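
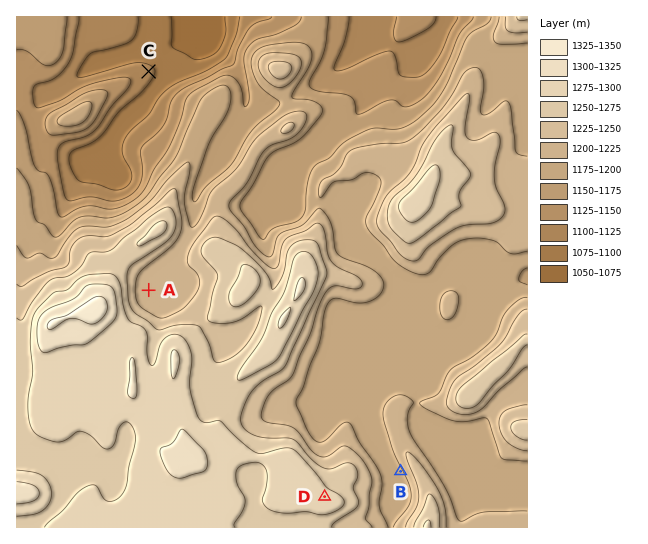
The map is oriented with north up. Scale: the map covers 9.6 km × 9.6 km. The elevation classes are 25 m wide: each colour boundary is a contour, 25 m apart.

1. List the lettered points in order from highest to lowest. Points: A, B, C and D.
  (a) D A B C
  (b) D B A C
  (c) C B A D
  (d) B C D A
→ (a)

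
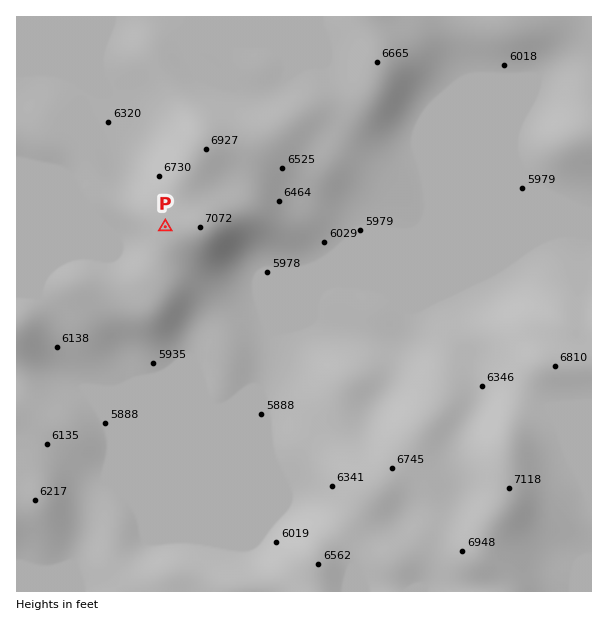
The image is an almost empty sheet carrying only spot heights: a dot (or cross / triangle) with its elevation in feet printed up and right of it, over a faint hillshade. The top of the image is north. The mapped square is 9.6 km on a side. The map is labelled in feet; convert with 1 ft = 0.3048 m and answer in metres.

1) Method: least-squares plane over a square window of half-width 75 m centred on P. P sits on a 11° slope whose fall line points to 256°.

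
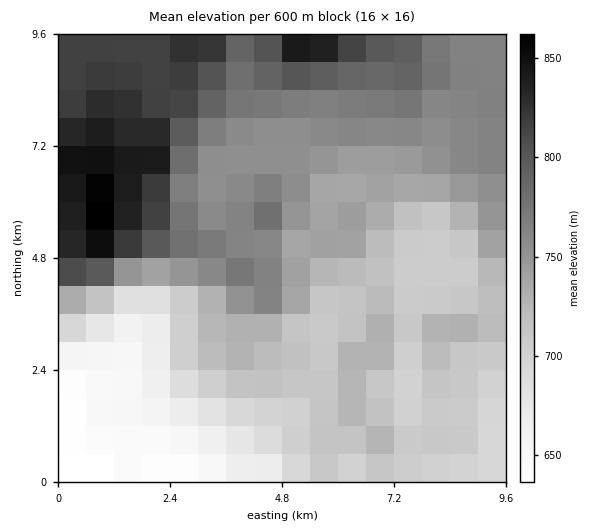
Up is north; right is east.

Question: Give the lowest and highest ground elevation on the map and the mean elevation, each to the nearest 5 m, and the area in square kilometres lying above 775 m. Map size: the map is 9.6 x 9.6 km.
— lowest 630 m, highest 870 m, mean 740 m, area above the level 22.3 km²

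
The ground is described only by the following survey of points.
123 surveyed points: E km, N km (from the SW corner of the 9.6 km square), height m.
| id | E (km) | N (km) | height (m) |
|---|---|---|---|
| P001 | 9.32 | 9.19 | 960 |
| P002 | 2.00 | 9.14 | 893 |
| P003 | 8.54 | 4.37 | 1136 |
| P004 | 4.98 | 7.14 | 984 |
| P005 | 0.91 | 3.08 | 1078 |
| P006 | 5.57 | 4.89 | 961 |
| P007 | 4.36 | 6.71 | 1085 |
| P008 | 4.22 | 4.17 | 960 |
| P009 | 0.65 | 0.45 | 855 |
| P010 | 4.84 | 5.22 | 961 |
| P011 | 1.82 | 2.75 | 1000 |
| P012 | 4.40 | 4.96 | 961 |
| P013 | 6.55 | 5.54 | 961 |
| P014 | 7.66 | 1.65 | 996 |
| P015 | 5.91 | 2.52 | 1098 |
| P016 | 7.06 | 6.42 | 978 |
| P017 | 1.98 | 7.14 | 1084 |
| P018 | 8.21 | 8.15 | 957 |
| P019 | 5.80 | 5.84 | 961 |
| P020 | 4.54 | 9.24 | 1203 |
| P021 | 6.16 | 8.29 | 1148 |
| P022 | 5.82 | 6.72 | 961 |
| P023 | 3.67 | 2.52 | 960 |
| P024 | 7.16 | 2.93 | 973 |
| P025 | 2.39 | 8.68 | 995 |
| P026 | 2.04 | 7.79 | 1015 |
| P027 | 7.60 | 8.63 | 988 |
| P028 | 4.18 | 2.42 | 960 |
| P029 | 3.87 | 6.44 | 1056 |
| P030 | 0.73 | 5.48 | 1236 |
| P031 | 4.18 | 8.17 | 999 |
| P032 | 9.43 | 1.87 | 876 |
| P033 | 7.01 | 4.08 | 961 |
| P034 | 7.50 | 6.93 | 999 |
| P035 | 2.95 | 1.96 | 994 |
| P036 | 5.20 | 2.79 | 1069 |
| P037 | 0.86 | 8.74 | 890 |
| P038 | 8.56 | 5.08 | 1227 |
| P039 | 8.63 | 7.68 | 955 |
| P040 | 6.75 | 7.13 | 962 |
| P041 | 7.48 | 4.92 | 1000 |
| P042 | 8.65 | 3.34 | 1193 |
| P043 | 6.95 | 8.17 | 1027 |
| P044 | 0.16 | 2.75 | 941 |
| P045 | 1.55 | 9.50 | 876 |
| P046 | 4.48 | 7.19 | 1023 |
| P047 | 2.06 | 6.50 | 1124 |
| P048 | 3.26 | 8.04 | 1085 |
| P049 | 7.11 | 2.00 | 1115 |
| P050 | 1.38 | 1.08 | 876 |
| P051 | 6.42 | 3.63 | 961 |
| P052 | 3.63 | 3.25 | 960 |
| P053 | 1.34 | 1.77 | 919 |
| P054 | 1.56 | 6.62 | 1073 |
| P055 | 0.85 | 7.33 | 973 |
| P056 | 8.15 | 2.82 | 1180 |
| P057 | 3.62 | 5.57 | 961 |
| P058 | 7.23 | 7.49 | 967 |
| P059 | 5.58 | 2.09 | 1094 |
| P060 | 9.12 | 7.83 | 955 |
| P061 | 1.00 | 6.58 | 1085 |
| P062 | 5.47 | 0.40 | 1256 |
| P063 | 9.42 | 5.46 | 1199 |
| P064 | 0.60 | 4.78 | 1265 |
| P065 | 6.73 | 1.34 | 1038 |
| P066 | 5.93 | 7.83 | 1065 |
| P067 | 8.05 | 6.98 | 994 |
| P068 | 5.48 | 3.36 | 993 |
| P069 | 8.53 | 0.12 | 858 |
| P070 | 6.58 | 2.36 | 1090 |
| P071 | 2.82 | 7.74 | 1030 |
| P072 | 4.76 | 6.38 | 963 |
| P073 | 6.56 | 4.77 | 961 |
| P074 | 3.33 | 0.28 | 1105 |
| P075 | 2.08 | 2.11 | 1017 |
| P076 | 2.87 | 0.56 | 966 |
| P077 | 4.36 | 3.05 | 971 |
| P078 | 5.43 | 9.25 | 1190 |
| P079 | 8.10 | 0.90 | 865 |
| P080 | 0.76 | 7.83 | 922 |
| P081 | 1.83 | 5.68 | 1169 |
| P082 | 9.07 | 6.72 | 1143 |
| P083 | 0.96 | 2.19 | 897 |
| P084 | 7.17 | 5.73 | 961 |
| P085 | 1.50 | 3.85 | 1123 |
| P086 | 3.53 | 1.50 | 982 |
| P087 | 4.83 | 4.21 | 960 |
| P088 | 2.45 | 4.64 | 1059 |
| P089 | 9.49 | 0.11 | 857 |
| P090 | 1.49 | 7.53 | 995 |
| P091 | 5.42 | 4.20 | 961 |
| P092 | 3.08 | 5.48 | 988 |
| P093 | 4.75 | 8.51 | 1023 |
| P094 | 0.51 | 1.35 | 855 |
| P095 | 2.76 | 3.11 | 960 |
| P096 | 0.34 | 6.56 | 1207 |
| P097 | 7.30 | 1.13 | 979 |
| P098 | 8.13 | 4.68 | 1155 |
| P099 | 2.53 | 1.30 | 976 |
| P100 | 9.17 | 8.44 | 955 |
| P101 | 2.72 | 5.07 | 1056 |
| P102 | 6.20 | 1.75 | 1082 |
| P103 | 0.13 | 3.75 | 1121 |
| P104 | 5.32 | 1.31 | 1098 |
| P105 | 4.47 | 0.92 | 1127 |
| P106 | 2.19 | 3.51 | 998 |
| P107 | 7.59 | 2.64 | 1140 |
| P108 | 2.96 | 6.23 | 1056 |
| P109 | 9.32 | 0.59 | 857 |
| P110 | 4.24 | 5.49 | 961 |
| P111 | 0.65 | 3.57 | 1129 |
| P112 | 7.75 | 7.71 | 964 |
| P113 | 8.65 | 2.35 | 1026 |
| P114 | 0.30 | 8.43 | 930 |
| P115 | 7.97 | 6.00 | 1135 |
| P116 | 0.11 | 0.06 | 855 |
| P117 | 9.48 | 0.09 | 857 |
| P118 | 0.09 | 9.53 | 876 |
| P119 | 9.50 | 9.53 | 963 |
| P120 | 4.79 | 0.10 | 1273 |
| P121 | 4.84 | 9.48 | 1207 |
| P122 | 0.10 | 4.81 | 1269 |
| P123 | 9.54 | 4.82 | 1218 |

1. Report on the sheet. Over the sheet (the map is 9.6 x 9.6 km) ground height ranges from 855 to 1295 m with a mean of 1030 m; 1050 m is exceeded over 34.3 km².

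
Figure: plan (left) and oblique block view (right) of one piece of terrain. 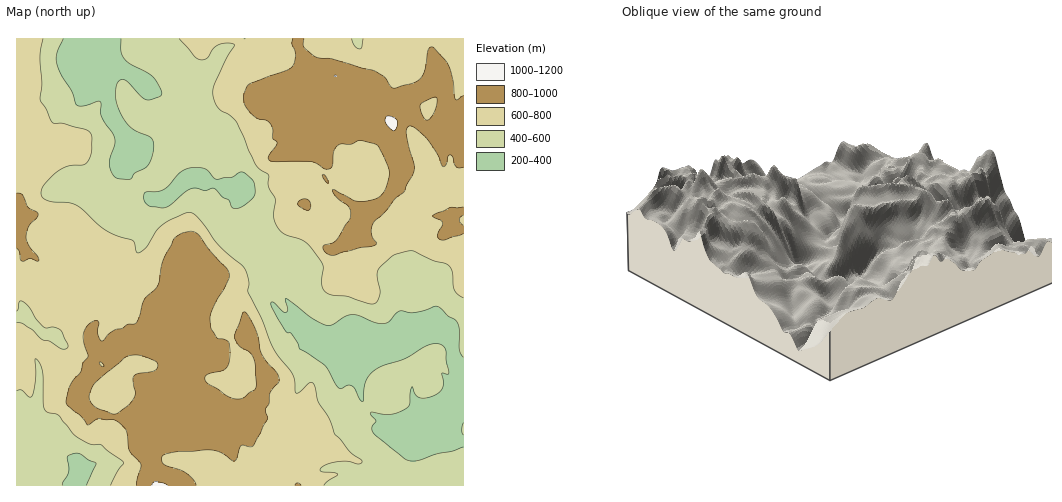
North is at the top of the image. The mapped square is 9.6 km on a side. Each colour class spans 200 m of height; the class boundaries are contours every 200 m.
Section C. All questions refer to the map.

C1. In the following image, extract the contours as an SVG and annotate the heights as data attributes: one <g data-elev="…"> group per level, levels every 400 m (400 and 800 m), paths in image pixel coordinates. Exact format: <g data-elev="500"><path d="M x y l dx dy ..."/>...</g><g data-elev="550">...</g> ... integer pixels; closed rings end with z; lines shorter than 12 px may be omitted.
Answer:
<g data-elev="400"><path d="M62 485l7-14-1-15 8-3 5 1 7 6 8 3-10 22"/><path d="M463 447l-11 4-17 3-16 6-9 1-6-2-27-23-5-7 0-3 4-5-6-8 2-1 19 2 15-6 4-4 0-11 2-7 3 8 6 4 11-2 9-5 2-7-1-11 6 1 1-2-3-11 0-11-3-5-6-1-9 1-23 14-21 6-9 5-9 10-2 9-1 11-1 1-9-15-5-1-6 3-3 0-14-23-25-16-8-15-5-1-3-5-12-20-1-5 2-1 10 9 3 1 2-3-3-9 1-2 26 20 16 8 6-2 12-8 7-1 7 1 16 7 8 1 5-2 10-11 15 2 24-7 20 17 1 7 0 20 4 7"/><path d="M463 423l-1 8 1 4"/><path d="M161 208l-10-1-4-2-3-5 1-7 19-3 16-17 8-5 8-1 8 2 10 9 3 1 14-2 8-5 4 0 8 7 3 4 1 10-2 4-8 8-7 3-6 0-3-8-7-3-7-8-2-1-9 3-9-3-8 3-19 15z"/><path d="M121 39l0 12 3 7 6 6 22 12 6 8 4 9-3 4-12 3-6-3-16-17-5 0-3 4-1 16 8 19 9 10 18 8 3 7-1 10-5 11-3 3-10 5-4 6-2 1-13-2-5-8-2-9 6-16 0-6-14-23 0-14-4-1-14 5-6-1-5-14-12-19-3-9-1-7 7-17"/></g><g data-elev="800"><path d="M196 485l-3-6-8-7-21-8-2-3 0-5 4-2 10-2 34-2 11 2 11 9 3 0 6-15 2-1 9 2 8-14 8-14-3-9 4-6 1-11 8-10 1-4-2-7-15-17-6-25-7-14-5-4-10 25 5 8 11 7 4 6 1 8 1 23-13 9-8 1-8-3-21-14-1-4 2-3 17-5 3-4 2-4 1-10-1-9-4-3-9-3-5-9-1-9 3-10 12-23 4-12-2-6-18-18-10-15-9-4-9 3-7 5-11 22-5 24-14 15-5 16-3 7-9 1-4 4-8 2-13 11-4-7 0-13-6 1-5 5-4 10 5 20-5 6-3 9-9 12-5 15 1 6 13 10 8 10 10-6 14 0 6 3 7 6 2 6 2 16 12 14-5 21"/><path d="M111 413l-14-5-7-7-1-7 6-11 32-27 13-1 16 7 2 3-2 5-18 4-5 3 2 16-4 10-13 10z"/><path d="M103 367l-4-5 4 2 1 2z"/><path d="M17 248l3 4 1 9 3 0 7-3 8 3-1-5-9-11-3-8 3-11 8-9 1-3-11-7-5-12-5-2"/><path d="M463 225l-4-4 1-4 3-2"/><path d="M306 210l4-1 0-7-4-3-5 0-3 3 0 2z"/><path d="M463 207l-12 0-19 9 9 5 2 2-5 12 1 4 6 1 18-6"/><path d="M328 183l-1-5-4-4-1 1 1 4z"/><path d="M425 119l-4-7-1-7 10-6 7-2 0 8-4 9-5 6z"/><path d="M463 96l-5 4-3-1-2-17-4-15-3-6-13-14-2 0-3 2-3 21-5 9-7 4-20 5-2-2-6-9-11-7-42-11-17-2-11-10 0-8"/><path d="M293 39l-1 5 3 6 0 6-3 11-6 4-37 13-5 11 0 9 6 8 7 6 10 3 5 6 0 11 5 6-8 11 0 5 7 2 35-1 5 2 9 6 3 0 4-3 2-14 3-6 4-2 10 0 10-4 17 6 11 24 0 7-4 13-4 6-6 3-11 2-9 0-22-12 0 4 3 4 13 10 2 8-2 6-13 19-13 6 0 4 3 3 8 2 26-7 12-2 5-2-5-9 1-11 13-14 10-12 8-7 10-19 0-7-8-31 0-4 3-4 5 2 13 11 11 16 4 11 4-1 2-9 3-1 5 12 7 0"/></g>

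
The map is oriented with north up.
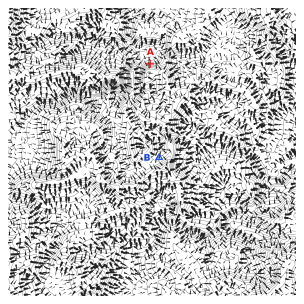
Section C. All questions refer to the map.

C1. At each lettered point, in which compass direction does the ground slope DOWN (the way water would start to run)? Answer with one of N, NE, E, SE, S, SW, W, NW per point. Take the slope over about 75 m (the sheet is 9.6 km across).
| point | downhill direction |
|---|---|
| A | N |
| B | N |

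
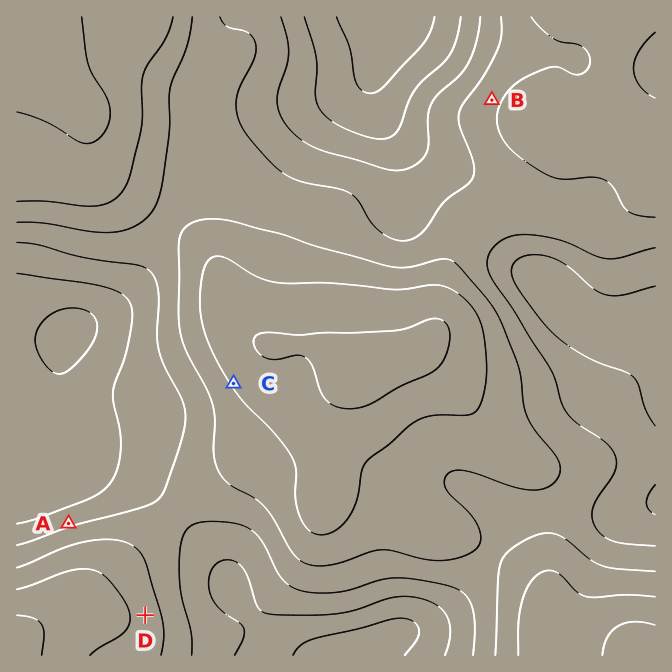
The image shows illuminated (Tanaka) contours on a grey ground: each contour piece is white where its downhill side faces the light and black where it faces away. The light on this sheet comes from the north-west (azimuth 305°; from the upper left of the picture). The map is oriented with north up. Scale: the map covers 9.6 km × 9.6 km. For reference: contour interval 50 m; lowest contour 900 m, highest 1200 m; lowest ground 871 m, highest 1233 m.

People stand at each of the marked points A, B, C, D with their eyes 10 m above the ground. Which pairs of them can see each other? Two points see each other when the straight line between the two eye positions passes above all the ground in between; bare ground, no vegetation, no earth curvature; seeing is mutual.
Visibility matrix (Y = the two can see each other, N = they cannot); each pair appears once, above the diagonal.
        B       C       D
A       N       Y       N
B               N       N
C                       Y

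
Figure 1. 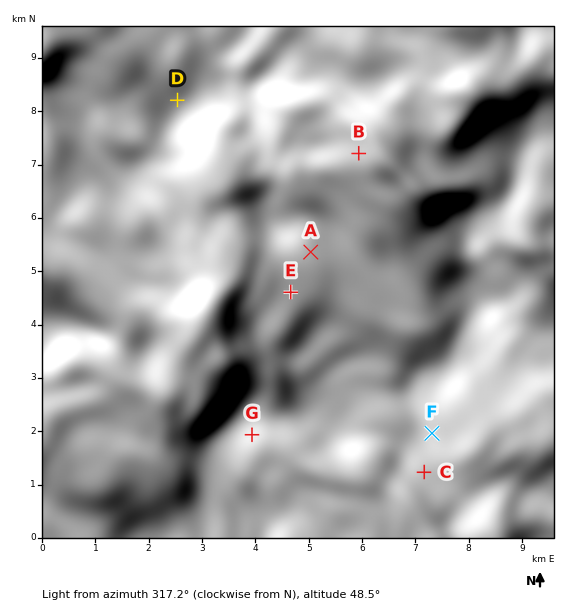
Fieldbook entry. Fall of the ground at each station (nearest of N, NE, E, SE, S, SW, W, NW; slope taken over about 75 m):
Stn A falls NE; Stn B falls W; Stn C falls N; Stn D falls S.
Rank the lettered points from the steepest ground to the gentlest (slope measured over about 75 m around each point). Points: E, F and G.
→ G F E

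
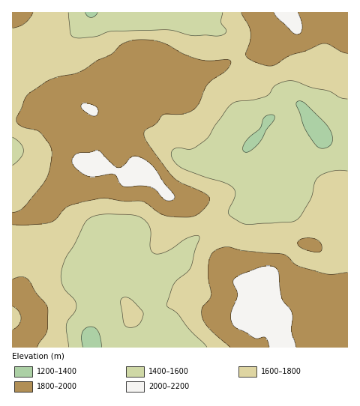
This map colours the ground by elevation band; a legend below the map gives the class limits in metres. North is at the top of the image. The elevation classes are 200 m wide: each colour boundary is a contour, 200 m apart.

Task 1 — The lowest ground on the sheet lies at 1320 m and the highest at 2130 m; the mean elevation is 1730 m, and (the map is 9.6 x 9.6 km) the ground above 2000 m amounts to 5.1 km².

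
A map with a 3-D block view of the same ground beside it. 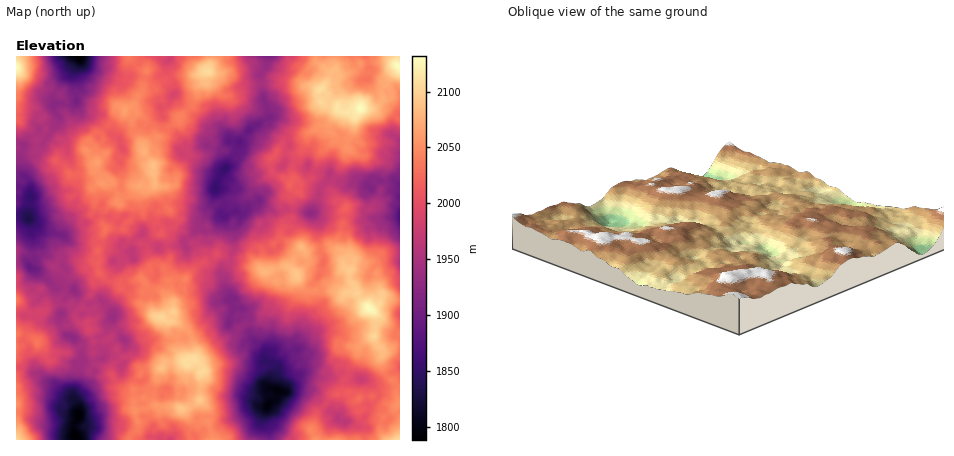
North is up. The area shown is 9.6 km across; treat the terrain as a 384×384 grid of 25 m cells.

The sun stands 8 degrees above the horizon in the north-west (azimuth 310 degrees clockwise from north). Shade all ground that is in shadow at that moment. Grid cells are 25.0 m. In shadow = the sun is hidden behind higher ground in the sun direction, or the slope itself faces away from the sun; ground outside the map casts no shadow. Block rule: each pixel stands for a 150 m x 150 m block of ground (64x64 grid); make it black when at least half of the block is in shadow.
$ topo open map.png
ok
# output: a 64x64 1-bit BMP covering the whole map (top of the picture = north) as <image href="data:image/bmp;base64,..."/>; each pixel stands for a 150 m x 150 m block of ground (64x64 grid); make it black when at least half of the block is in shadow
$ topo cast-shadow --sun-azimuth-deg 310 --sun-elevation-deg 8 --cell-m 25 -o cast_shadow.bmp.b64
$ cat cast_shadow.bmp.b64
<image width="64" height="64" href="data:image/bmp;base64,Qk0+AgAAAAAAAD4AAAAoAAAAQAAAAEAAAAABAAEAAAAAAAACAAATCwAAEwsAAAIAAAAAAAAA////AAAAAAAfwAQADAAAAA/ABAAEAAAAP4AAAAAAAAB/gAAAP4AAAH/AAAQ/wAAAX0AAAD/gAAAPAAAAP+AAAD/AAAB/4AAAD+AAAP/gAAAD4AAA/8AAAAeAAAD/wAAAYwAAAP+AAAAiAAAAP4AAByBAAAADgAAHAAAAAAOAAAEAAAAAAMAAAAAAAAAAQAAAAQAAAAACAAgAAAAgAAAABgAAAAAgAAAHBgAAAAAAAAOCAAABAAAAA8AAAAOAAAAHAAAAAYAAAAAABAAAwIAAAAAAAABAAAAAwAAABAABgAAAAAAAAAAAAAAAAABAAAAAwAEAAEAAIAHAAQAAAAAAA4AAAAAAAAABAAAAAAAAAAAAAQAAAAAAAAABEAAAAAAAAAAADAAAAAAAAAAMAAAAgMAAACwAAIAHwABADwABwMGAAAAPgADAAkAAAg+AAIAAQAAAP8AAAABgAAAfwAAAAAAAAB/AAAA+AAAAD+AAAf8AAADH8AAB+wAAAAPgAJmwAAGAAHAAABgAAABgAAAACAAAAGcAAAAAAAAAByAAAD9gAAAHBgAAf2AAAAfHAAB/YAAAA4eAAH4AAAADjwAAMm4AAAAPAAAB/wAAAcOAAAF+AAAAwYAAAH4AAAD4AAAA/wAAAD4AAAD/AAAATgAAAH8AAAAAAAAAfgAAAAAAAAA+AAAAAAAAAA=="/>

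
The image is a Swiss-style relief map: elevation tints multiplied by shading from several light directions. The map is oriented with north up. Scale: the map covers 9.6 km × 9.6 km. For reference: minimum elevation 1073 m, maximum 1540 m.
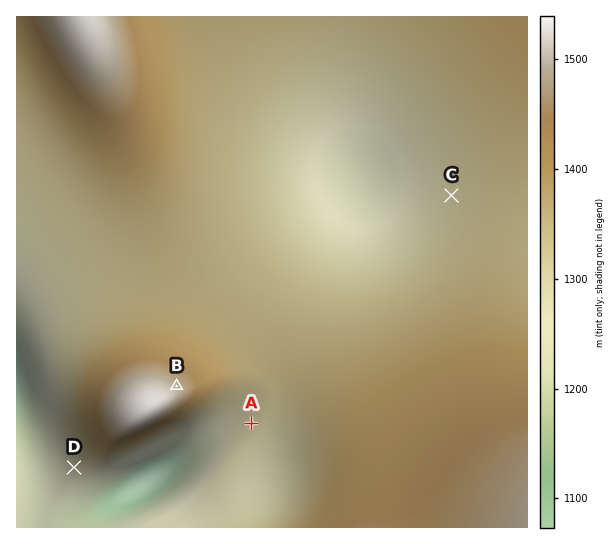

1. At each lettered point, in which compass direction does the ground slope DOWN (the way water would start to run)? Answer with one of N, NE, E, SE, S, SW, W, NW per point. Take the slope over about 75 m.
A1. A W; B NE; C W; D SW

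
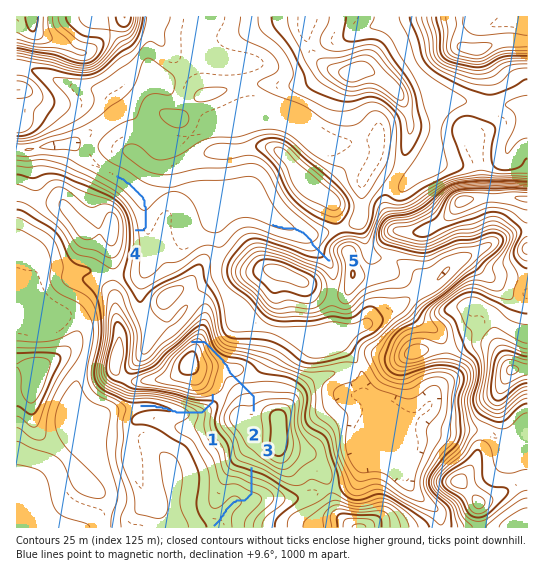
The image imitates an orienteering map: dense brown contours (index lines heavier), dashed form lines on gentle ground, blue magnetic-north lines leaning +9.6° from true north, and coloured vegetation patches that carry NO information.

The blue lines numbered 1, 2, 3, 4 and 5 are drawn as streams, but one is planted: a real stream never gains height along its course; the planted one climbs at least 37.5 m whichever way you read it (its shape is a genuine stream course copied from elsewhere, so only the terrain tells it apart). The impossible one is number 2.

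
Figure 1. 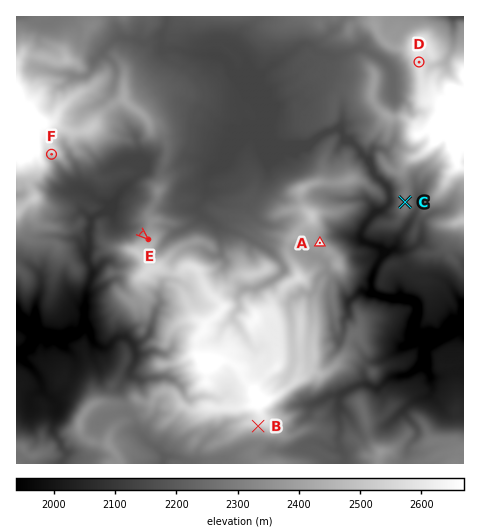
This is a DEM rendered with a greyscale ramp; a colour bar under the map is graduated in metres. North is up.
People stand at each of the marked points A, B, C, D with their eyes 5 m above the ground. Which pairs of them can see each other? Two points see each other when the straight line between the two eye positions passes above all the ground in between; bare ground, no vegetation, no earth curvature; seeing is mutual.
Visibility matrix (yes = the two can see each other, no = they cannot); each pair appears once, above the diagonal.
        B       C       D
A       no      yes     yes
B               no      no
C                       no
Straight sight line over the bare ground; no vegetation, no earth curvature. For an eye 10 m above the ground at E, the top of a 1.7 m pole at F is in view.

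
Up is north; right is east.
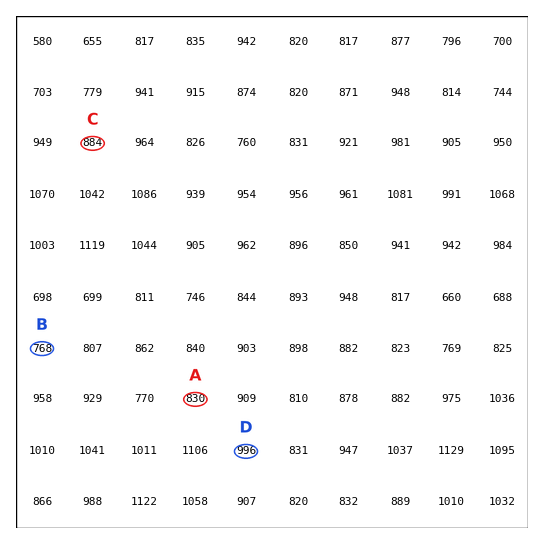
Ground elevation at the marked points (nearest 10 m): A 830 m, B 770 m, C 880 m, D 1000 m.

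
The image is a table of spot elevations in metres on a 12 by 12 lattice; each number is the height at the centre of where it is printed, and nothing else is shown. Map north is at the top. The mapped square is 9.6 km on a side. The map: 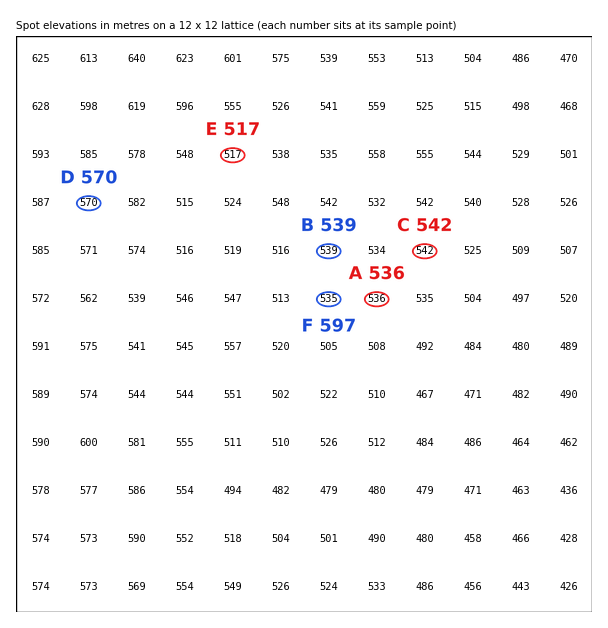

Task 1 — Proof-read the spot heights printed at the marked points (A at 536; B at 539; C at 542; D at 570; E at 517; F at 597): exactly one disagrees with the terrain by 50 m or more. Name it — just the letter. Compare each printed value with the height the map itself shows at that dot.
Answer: F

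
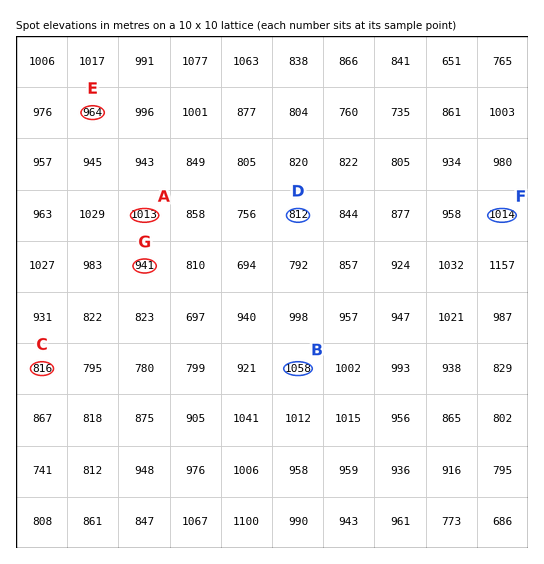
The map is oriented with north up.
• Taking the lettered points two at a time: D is lower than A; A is lower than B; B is higher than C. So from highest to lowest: B A C D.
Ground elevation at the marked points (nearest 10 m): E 960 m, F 1010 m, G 940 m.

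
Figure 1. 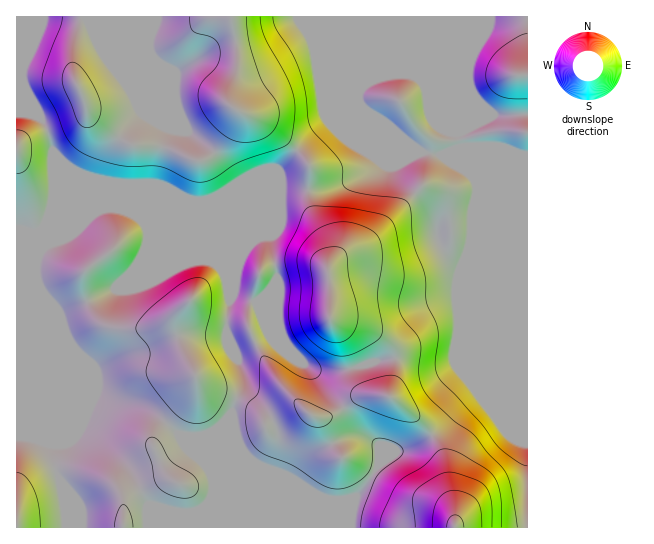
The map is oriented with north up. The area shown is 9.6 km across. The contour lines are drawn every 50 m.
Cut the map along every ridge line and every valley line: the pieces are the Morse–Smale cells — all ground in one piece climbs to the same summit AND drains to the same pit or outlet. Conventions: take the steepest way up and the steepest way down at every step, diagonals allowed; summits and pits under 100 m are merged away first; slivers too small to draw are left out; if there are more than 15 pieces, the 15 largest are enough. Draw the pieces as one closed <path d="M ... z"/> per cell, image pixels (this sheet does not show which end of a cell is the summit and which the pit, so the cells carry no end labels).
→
<path d="M30 113l-14 1 1 414 511-1-1-290-39 41-35 82-24 1-20-4-14 0-45 12-33 2-14-7-16-18-10-19-21-24 15-13 6-12-6-40-6-5-50-20-77 0-21-5-19 1-36 16-23 7 12-19 2-11 0-52-8-25-7-9z"/><path d="M362 16l-345 0-1 97 14 0 9 4 6 8 8 25 0 52-2 11-11 17 22-5 41-17 14 0 10 4 99 0 55-23 52-1 32-13 14-14 8-4 12-4 20-1-29-25-21-14-10-12 0-8 4-11z"/><path d="M415 153l-16 0-12 4-8 4-14 14-32 13-52 1-55 23-89 1 78 0 52 22 4 3 6 40-6 12-15 13 21 24 10 19 16 18 10 5 29 2 53-14 14 0 20 4 24-1 35-82 35-35 5-8-62 26-7 0-9-5-13-18 2-19-3-8-31-30-8-12 1-5z"/><path d="M527 16l-164 1 0 65-4 11 0 8 10 12 16 10 35 28-22 13-1 5 8 12 28 26 6 12-2 19 7 12 15 11 7 0 62-27z"/>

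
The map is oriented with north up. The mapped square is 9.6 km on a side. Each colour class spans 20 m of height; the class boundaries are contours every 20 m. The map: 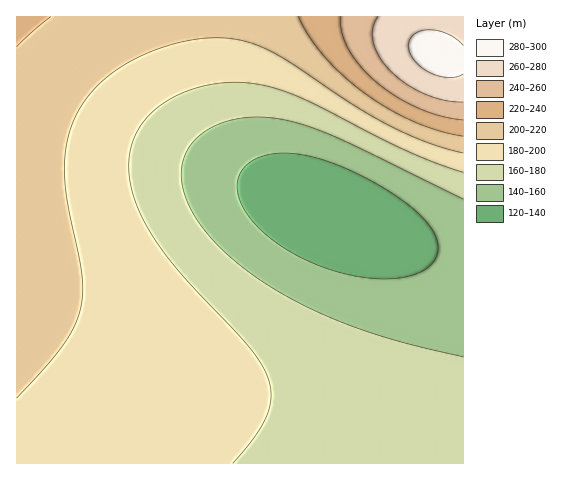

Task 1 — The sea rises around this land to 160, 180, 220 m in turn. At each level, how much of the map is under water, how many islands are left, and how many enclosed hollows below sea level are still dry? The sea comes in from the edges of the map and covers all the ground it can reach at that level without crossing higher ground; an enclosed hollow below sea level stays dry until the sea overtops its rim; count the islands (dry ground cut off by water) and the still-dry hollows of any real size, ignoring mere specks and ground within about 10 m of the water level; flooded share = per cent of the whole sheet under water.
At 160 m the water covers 22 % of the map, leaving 0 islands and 0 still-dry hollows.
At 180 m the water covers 46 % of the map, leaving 0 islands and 0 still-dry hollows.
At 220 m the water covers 93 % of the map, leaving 0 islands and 0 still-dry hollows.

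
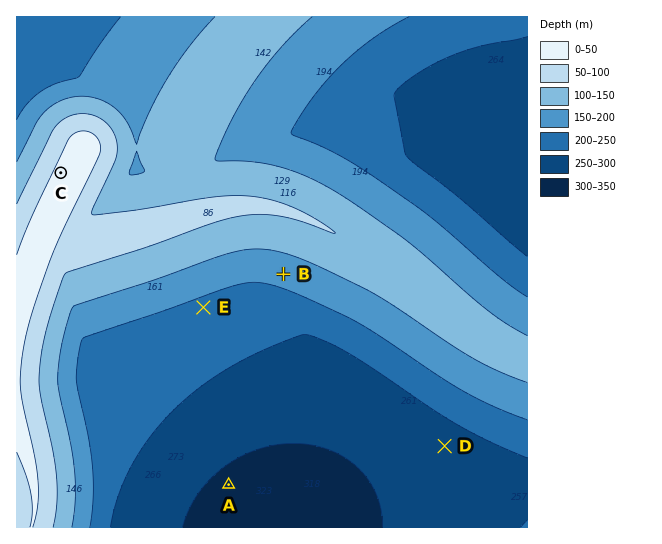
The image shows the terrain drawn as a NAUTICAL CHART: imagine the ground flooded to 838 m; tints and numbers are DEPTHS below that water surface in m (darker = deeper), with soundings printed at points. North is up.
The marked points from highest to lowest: C B E D A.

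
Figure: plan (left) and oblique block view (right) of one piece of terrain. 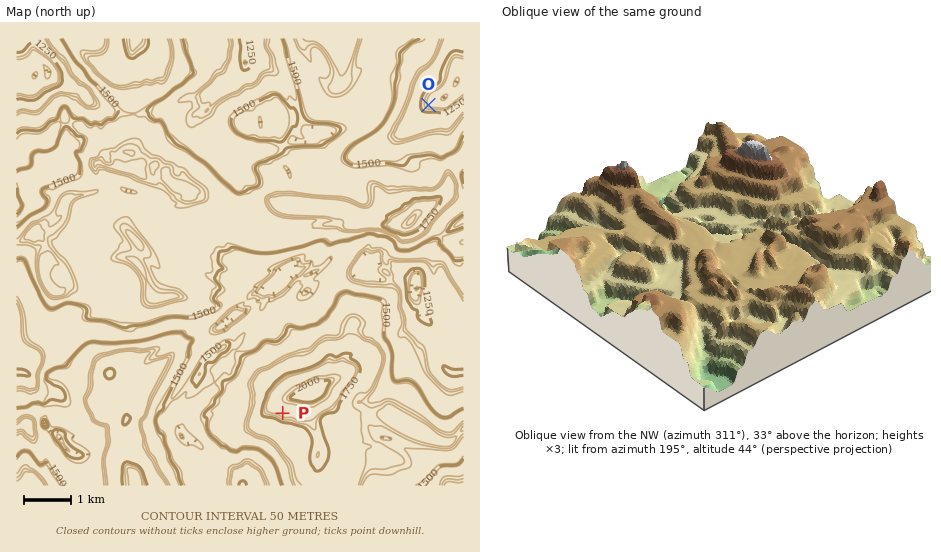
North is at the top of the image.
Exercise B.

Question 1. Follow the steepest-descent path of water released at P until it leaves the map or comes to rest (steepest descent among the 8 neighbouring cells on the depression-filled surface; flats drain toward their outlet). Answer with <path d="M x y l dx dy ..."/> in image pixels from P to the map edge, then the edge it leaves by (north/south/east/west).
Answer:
<path d="M283 413l-6 6 0 5-12 12 0 7-7 7 0 5-10 11 0 12-5 5 0 2"/>
exit: south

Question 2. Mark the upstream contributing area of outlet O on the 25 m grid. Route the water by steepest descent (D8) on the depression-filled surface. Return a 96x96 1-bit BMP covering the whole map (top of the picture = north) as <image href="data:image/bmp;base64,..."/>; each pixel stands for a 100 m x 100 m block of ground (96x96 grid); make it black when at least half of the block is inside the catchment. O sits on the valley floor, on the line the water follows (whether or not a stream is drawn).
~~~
<image width="96" height="96" href="data:image/bmp;base64,Qk2+BAAAAAAAAD4AAAAoAAAAYAAAAGAAAAABAAEAAAAAAIAEAAATCwAAEwsAAAIAAAAAAAAA////AAAAAAAAAAAAAAAAAAAAAAAAAAAAAAAAAAAAAAAAAAAAAAAAAAAAAAAAAAAAAAAAAAAAAAAAAAAAAAAAAAAAAAAAAAAAAAAAAAAAAAAAAAAAAAAAAAAAAAAAAAAAAAAAAAAAAAAAAAAAAAAAAAAAAAAAAAAAAAAAAAAAAAAAAAAAAAAAAAAAAAAAAAAAAAAAAAAAAAAAAAAAAAAAAAAAAAAAAAAAAAAAAAAAAAAAAAAAAAAAAAAAAAAAAAAAAAAAAAAAAAAAAAAAAAAAAAAAAAAAAAAAAAAAAAAAAAAAAAAAAAAAAAAAAAAAAAAAAAAAAAAAAAAAAAAAAAAAAAAAAAAAAAAAAAAAAAAAAAAAAAAAAAAAAAAAAAAAAAAAAAAAAAAAAAAAAAAAAAAAAAAAAAAAAAAAAAAAAAAAAAAAAAAAAAAAAAAAAAAAAAAAAAAAAAAAAAAAAAAAAAAAAAAAAAAAAAAAAAAAAAAAAAAAAAAAAAAAAAAAAAAAAAAAAAAAAAAAAAAAAAAAAAAAAAAAAAAAAAAAAAAAAAAAAAAAAAAAAAAAAAAAAAAAAAAAAAAAAAAAAAAAAAAAAAAAAAAAAAAAAAAAAAAAAAAAAAAAAAAAAAAAAAAAAAAAAAAAAAAAAAAAAAAAAAAAAAAAAAAAAAAAAAAAAAAAAAAAAAAAAAAAAAAAAAAAAAAAAAAAAAAAAAAAAAAAAAAAAAAAAAAAAAAAAAAAAAAAAAAAAAAAAAAAAAAAAAAAAAAAAAAAAAAAAAAAAAAAAAAAAAAAAAAAAAAAAAAAAAAAAAAAAAAAAAAAAAAAAAAAAAAAAAAAAAAAAAAAAAAAAAAAAAAAAAAAAAAAAAAAAAAAAAAAAAAAAAAAAAAAAAAAAAAAAAAAAAAAAAAAAAAAAAAAAAAAAAAAcAAAAAAAAAAAAAAA+AAAAAAAAAAAAAAD/AAAAAAAAAAAAAAD/wAAAAAAAAAAAAAD/4AAAAAAAAAAAAAD/+AAAAAAAAAAAAAD//AAAAAAAAAAAAAH//AAAAAAAAAAAAAP//gAAAAAAAAAAB////gAAAAAAAAAAD///8AAAAAAAAAAAD///4AAAAAAAAAAAB///wAAAAAAAAAAAA///gAAAAAAAAAAAA///gAAAAAAAAAAAAf//gAAAAAAAAAAAAf//gAAAAAAAAAAAAP//gAAAAAAAAAAAAD//gAAAAAAAAAAAAB//gAAAAAAAAAAAAA//gAAAAAAAAAAAAAf/gAAAAAAAAAAAAAP/gAAAAAAAAAAAAAP/gAAAAAAAAAAAAAP/gAAAAAAAAAAAAAH/wAAAAAAAAAAAAAD4AAAAAAAAAAAAAAAAAAAAAAAAAAAAAAAAAAAAAAAAAAAAAAAAAAAAAAAAAAAAAAAAAAAAAAAAAAAAAAAAAAAAAAAAAAAAAAAAAAAAAAAAAAAAAAAAAAAAAAAAAAAAAAAAAAAAAAAAAAAAAAAAAAAAAAAAAAAAAAAAAAAAAAAAAAAAAAAAAAAAAAAAAAAAAAAAAAAAAAAAAAAAAAAAAA="/>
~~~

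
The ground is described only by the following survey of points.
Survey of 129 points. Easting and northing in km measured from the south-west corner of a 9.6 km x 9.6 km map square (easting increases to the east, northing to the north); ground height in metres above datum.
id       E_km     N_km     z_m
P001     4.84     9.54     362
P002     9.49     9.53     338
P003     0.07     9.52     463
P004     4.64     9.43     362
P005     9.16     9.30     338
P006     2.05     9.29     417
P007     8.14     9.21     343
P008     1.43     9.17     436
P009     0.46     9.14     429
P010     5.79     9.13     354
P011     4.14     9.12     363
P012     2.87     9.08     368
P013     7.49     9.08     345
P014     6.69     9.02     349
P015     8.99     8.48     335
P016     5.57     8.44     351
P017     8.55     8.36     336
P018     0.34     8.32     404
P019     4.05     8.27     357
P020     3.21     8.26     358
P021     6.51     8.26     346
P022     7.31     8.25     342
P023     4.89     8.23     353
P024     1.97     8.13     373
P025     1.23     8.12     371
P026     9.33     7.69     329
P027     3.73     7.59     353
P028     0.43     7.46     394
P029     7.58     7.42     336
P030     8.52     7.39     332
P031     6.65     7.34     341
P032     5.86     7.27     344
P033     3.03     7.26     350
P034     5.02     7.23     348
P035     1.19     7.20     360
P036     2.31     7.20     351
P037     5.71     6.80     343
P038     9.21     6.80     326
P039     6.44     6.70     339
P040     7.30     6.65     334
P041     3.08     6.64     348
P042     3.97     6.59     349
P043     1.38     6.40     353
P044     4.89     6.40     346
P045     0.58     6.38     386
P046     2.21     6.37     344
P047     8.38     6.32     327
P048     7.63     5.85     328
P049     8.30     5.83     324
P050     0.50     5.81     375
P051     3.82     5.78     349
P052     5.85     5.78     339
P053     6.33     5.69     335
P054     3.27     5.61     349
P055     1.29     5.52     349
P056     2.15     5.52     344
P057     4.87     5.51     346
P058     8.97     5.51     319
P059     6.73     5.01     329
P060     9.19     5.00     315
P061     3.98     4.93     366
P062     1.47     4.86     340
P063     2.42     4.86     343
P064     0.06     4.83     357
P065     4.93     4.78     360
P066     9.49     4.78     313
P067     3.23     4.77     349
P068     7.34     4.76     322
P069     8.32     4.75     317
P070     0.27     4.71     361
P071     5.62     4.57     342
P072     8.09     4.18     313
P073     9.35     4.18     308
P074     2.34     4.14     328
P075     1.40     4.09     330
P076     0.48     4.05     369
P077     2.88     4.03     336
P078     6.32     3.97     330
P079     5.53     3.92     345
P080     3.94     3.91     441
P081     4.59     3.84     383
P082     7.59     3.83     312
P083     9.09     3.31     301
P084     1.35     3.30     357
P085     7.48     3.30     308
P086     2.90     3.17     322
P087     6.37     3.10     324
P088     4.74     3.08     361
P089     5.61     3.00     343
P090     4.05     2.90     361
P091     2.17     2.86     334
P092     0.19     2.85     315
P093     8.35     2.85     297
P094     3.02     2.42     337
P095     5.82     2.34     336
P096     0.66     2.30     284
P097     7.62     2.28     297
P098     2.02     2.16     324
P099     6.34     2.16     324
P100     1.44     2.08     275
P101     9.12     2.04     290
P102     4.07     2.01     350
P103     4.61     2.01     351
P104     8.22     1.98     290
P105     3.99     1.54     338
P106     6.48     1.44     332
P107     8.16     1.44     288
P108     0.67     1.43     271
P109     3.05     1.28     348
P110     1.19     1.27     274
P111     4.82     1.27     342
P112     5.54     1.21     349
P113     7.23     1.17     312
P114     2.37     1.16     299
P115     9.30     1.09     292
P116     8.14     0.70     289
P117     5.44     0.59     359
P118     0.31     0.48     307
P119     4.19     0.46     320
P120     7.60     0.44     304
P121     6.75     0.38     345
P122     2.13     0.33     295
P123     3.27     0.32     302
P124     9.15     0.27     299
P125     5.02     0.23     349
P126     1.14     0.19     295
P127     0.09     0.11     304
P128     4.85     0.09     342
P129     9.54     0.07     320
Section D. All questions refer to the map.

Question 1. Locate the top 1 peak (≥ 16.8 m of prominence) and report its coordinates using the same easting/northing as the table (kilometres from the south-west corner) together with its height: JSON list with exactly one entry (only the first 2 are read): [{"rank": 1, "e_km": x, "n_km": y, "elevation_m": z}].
[{"rank": 1, "e_km": 4.04, "n_km": 4.06, "elevation_m": 442}]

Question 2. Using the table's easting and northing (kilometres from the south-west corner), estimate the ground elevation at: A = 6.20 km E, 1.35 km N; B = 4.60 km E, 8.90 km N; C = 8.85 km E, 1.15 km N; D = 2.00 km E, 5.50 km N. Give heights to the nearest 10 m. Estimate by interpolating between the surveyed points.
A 340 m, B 360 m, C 290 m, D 340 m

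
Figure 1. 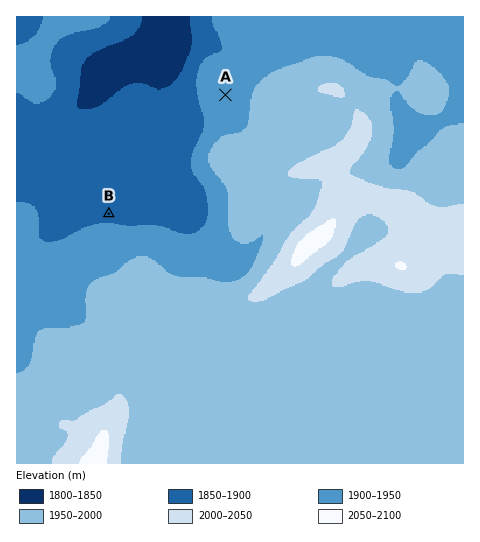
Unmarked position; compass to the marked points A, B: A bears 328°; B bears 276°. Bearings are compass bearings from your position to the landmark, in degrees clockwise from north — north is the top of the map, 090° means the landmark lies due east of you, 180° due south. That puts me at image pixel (313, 235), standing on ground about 2060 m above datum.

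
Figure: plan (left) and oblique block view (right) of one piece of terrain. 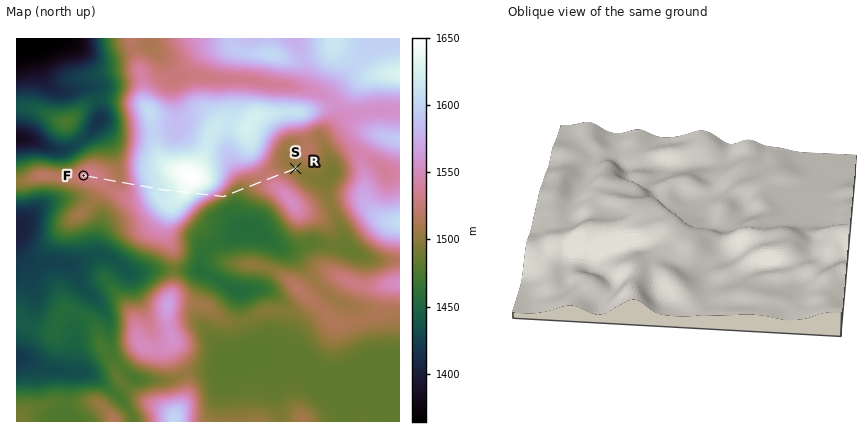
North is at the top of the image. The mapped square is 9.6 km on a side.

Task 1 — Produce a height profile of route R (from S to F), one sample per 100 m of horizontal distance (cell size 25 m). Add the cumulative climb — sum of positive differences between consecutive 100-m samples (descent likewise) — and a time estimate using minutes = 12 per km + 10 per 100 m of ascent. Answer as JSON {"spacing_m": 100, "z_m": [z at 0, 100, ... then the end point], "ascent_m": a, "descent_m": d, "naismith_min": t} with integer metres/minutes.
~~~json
{"spacing_m": 100, "z_m": [1500, 1503, 1508, 1514, 1521, 1526, 1529, 1530, 1529, 1526, 1522, 1517, 1511, 1504, 1498, 1493, 1490, 1491, 1495, 1501, 1515, 1533, 1553, 1571, 1589, 1605, 1619, 1630, 1636, 1638, 1636, 1631, 1626, 1621, 1618, 1616, 1614, 1611, 1606, 1597, 1584, 1568, 1551, 1536, 1524, 1518, 1517, 1519, 1522, 1525, 1528, 1530, 1532, 1533, 1533, 1532], "ascent_m": 193, "descent_m": 161, "naismith_min": 85}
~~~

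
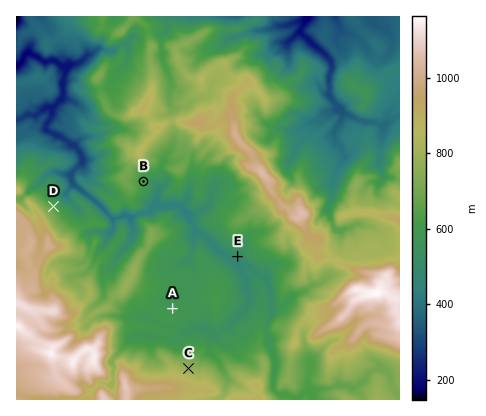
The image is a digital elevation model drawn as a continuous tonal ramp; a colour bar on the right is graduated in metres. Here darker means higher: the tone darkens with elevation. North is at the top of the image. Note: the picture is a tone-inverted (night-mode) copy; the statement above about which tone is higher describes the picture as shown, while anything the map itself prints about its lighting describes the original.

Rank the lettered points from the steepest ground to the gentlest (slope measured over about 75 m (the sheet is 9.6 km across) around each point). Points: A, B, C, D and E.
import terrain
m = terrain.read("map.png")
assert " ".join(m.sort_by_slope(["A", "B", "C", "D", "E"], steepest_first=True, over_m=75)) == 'D C B E A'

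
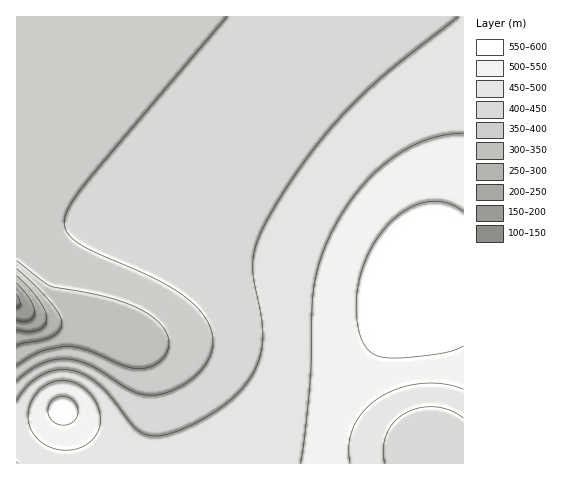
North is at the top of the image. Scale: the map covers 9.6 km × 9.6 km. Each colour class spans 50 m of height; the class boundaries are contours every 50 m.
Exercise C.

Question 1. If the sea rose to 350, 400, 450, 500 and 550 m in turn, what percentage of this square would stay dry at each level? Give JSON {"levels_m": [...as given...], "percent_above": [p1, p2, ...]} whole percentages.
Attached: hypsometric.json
{"levels_m": [350, 400, 450, 500, 550], "percent_above": [95, 76, 42, 20, 7]}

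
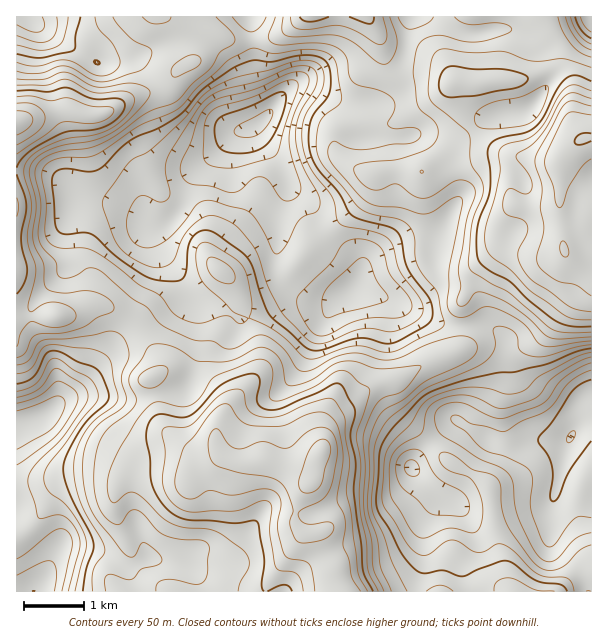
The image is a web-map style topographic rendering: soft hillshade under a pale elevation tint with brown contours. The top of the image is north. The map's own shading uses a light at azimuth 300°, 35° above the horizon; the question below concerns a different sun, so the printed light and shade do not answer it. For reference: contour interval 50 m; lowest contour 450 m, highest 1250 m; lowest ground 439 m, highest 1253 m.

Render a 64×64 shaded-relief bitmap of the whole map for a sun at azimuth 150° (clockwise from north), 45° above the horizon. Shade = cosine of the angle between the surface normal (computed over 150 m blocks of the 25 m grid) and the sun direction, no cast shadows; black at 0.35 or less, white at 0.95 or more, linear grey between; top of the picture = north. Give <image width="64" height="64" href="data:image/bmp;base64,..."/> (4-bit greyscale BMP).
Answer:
<image width="64" height="64" href="data:image/bmp;base64,Qk12CAAAAAAAAHYAAAAoAAAAQAAAAEAAAAABAAQAAAAAAAAIAAATCwAAEwsAABAAAAAAAAAAAAAAABEREQAiIiIAMzMzAERERABVVVUAZmZmAHd3dwCIiIgAmZmZAKqqqgC7u7sAzMzMAN3d3QDu7u4A////ALunQiRnd3d3d3d4iId5u6h3iIh2eZh2Vnd4d3dkIUiry6ljI1d4h3Znd3eIh2eruXiJmYeJmHZWd3d3d2QhN5rMunQiRniIdmeIiIiHZou6mImqmZmYdmeIdlZmZTI2icy6hTI1eZmIiZmIiJh2ebupiJq6qYh2Z4h2VWZmVDV4zMuXQ0aJqqmaqZiJmYdoq7qpmrupiHZmiHZmZ3d2RFa8zKhkV4mqqqq7qpqph2eaq7uqqqmIdlVnd3d3iIdURJrMunZ4mqqqq8zLuqqGZ4mZq7qZmIiGVFZneIiZmGVUeKzKh3mrupmrzdzMy5dWiYiKupiIiIdlVWaJmZmYdmZ3m7qHeau7qavN3czMuFWJmIiqmIiJmHZmZ4mZmZh3h4iKuXd4q8upmrzMzMzKdnq7qZqqmImZiIh3iaqqmHeJiImpdneaupiJq7u7vMynis3Lqru5iIiZmYiaqqqpd5mIiZhmZ4qqmHiaqqq7zLmJrMy7vMqXeJqqmJmqqrqHiXd4h2ZneZmHZ4mqqru7uoiazMzMy5d4mrqYeJmaqoZ4VVZ2ZmZ4mYdmiZqqqrupiIq8y7u7uYiaqodmeImqhmdEM1VVZ3eIh2Z4iZmZmZh3iby6q8zcqIiYdlZ3iJmGVlQiIjRnd4iId3eImYd4h3Zoq6mrze25h3dmZ4iIiZdVZTEAElZ3d4iHdniZh2d3dlaKqrzd7cqGZ3iJmZmamGWHUxAAJWZmd3dVV4mHZmZmVWirzd3dy5d4mqqrqqu5dph2MAACRVVWZUM1iYdURVVVaLzd3d3LqYmrvMzMu7qYu6hjAAATREVUQhJoh2QiNFZ4m93e7ty7qqu83d3cupnty4YyERI1VVVTAEeZhjERNGiZvd3v7u3bu7zd7u3bqf/tuXVURFeHd2UgJYqpdBASV5ms3e///+3Lu8zd7ty6//7LmHdmeKqql1IjaKuoQhE2iIq8zv///ty7u8zd7cvu7su6mHVXmrupdTNGmrp0ISR4h4mr3u/+7cu7zN7u7e7ty7updTRomql2QzRpqpZBEld2VWis3e7ty7vN7v/+7u7bu7qGVFZ4mHZTI0aJh1IAJFVDNXmrzd3Lu8ze///t7ty7uph2Znd3d2UzRWeHQgACNDIiRXibzLuqq97//83v7cy7qYh3Znd3h1RFZnZSAAE0QyIjRWeaqpmave//vO7u7cy6mId2ZmeIdVVWZmUhETRVMiI0VniamZms3u+7zN7tzLqZiHd2ZniHZmZniGQiNFVDI0aJmaqqmavN7qmZq7vLupmIh3d3eJmHd3iZhlQ0VVREV6zLu7uqqrzdqXZniaqpmIiIiIiJqqmImaqYZVVmZmZmi8zLuqqqq7zLhUVniIiHeIiJmZqqqZmaq6mHZ3iIh3VpvMu6qqqqqsynVVZneIdmeImaq7qpmaq7u6mImZmZhmiru7qqqqqqzLl2ZneIdmVneJmrqpmZq7vMupiZmZmXaKu7qZqqqqm7uph3eHdmVVZneJmZmZibu8zLqIiImYdnmqupmaqrqaqZmId3ZlZmZmZnd3iZl4q7u8uph3eJhlV5qqmImaqqqYd2ZmZmZndmVWZmZ4mXeKqru7mHZ4mHVFeZmHeImqqph2VWZ3iId2VEVWZ4iZdniau8u6h3iZdURYmHZneJmrupdmZ4mZmIdTNFd4iJmHeImrzMuoiamGQ0eZh2Z4mZzMuYd4iaqZmGM0Z3iImYd3iJvMzLqaqpZCNoqYd3iZnMy6mIiZqqmqhkRWd4iZh3eHibzMy7u7p0IliqmIiZmbu7qYiJqqqqqoZVZmeJmHZ3d4m8zLu8y5YhNpqYeJqZqqqqmZqqqqqql2ZmZ4mYdniIiau7u7zMuEIkeHdompmZmqqqqquqqqmHZmZniZiHeJiJq7uqq8zLhTRndmeaqZmquqq7u7qqqYd2d3Z4iIiImZmaqqmqu7unVGiHeKupu7y7u7u7uqqqmId3ZmeIh3iZmIiZmJmqqqhmeZd4q7ve7tzMzMu6qru6mHZlRXh3Z4mHZnd2aJmZiHZ5h2ibzO///t3d3LurvLupdlVEZ2ZmiHZVVmVGiZiHdmdlVoq87///7u/u3LvMy7qHZVRVVVZ4h3ZnZlVomYdURDIkeavu///u///tzN3MuqmHZUNERXiZmYmYdmiZh1MiEAJnic3d3d7v//7d3t3Lu6mGQiNFaJmZmaqpiJmYZUMQAEZ3mru7u83v/+3u/tzMzLlSESRWeIiImqqZqqmYdlEAJmVGeJmYd5zu7d7/7t3d3JQQEkZ4iIiImqqqu7uqlgAEVBNFZmUyN6zMze//7u7uyDECRomZmYiImrvM3MzKQAJDABI0QyACWJqs3//+7u/scxI2iqqqmHeJu7zN3dyTATQAARMzIAE1eJrO//7u7/7IQ0WJqqqphmeZmaq7vLcyRSEQEjMzIjVniazv/t3e/+yWVXiaqpiGZnd3d3iJqWRWMyEBNXdmZmZ4ms3u3c3v/sqHeJmqmHdmZmZmZmZ3dlVDIRJYmYiIh3d4m83dzN7/7KmJmruod2ZmZmZ3d3Z3VEMyJHmqmZqpiIiKvMy7ze7ty6qqu6h2ZlVVVnd4iIdTRERFaJmZqqqpmZmqqYib3u3cu6u7qGVWZ3ZmZ4iZl1NmZlVXiZmaqqqpmYiHZVes7tzLu7mXVWeKqqmImZmYZmd3ZVZ4mZmqqqmYh3ZURXre7cu7qYdVZ5rMy6mZmph3"/>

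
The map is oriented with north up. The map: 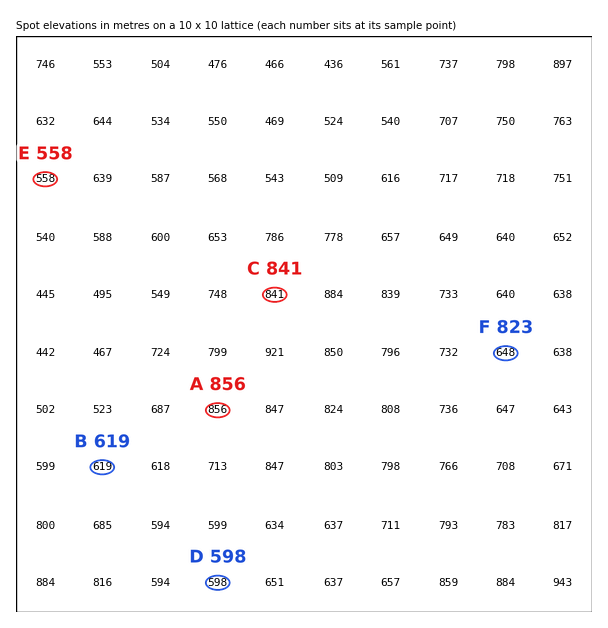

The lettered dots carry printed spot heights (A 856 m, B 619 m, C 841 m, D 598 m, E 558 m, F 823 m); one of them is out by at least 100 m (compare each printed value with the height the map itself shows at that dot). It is F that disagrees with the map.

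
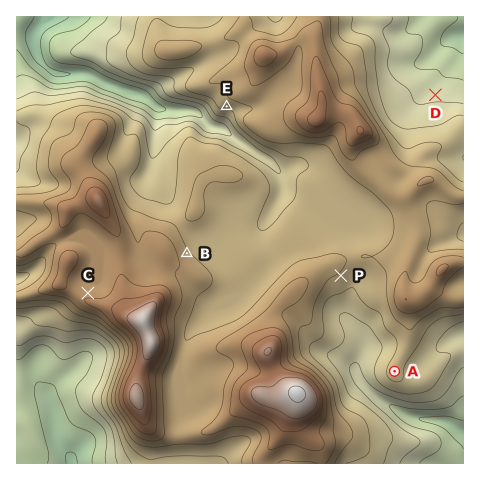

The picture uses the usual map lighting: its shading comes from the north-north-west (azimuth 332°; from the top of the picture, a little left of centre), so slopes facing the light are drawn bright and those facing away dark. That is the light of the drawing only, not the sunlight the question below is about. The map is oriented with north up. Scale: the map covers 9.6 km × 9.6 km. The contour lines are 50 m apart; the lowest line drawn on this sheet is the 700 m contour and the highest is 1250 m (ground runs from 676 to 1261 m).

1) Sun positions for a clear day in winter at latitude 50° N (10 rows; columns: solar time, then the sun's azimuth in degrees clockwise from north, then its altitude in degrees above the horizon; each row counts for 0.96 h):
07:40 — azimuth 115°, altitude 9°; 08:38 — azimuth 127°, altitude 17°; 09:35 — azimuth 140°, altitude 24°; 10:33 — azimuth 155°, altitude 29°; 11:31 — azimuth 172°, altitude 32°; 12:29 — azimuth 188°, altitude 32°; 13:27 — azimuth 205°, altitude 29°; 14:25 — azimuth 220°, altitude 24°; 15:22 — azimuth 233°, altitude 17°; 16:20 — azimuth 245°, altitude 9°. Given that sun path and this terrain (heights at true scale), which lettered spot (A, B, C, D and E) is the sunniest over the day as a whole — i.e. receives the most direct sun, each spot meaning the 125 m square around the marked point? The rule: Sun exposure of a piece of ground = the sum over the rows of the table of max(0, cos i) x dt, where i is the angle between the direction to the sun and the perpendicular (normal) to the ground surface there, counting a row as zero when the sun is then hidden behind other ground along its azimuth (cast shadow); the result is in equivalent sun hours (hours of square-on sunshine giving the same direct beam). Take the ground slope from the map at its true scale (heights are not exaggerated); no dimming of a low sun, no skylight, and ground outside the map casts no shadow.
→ E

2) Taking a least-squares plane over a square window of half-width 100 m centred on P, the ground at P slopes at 7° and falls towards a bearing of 136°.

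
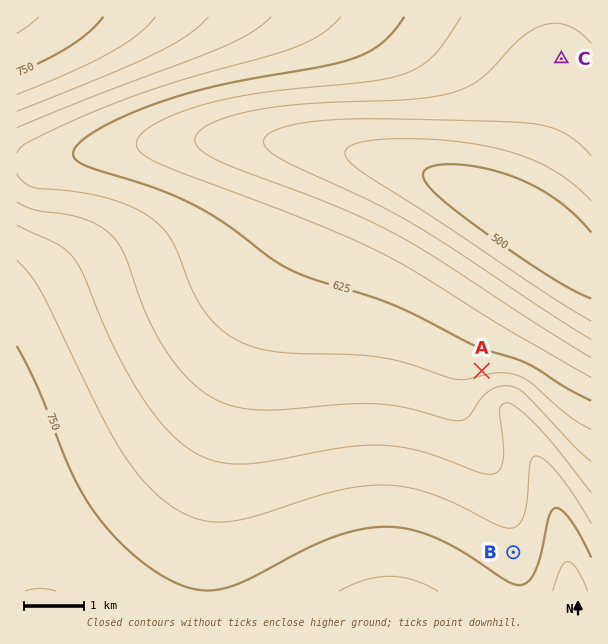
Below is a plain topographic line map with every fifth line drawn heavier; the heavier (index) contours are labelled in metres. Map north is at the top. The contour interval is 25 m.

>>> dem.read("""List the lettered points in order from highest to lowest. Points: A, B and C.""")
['B', 'A', 'C']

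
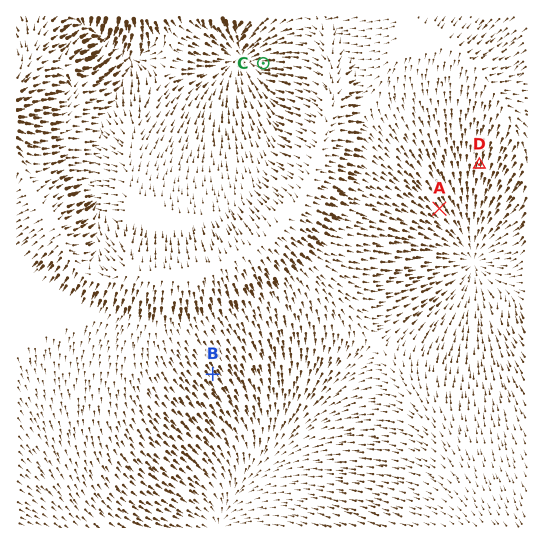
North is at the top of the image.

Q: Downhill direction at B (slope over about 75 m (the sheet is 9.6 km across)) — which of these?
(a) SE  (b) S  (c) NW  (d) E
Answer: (a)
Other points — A SE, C W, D S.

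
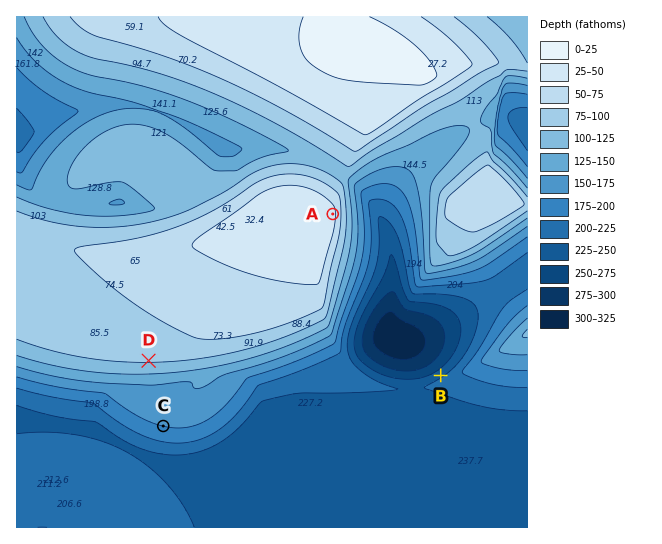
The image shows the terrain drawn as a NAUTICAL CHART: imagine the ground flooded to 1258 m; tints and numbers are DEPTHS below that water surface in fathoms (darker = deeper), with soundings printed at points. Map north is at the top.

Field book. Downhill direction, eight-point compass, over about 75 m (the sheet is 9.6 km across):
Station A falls E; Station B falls NW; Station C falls S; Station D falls S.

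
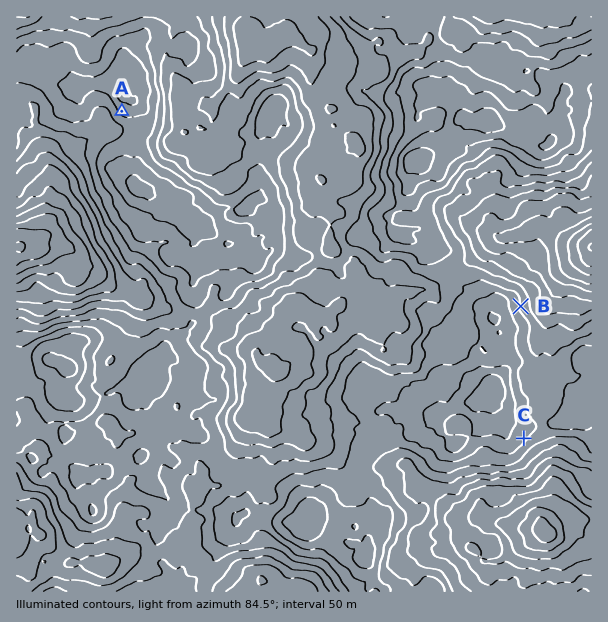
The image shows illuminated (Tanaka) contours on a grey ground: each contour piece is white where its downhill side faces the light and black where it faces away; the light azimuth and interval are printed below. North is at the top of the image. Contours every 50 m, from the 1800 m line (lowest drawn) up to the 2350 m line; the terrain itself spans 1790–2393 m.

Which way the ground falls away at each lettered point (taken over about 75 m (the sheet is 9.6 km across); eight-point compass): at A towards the SW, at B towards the E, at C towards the SE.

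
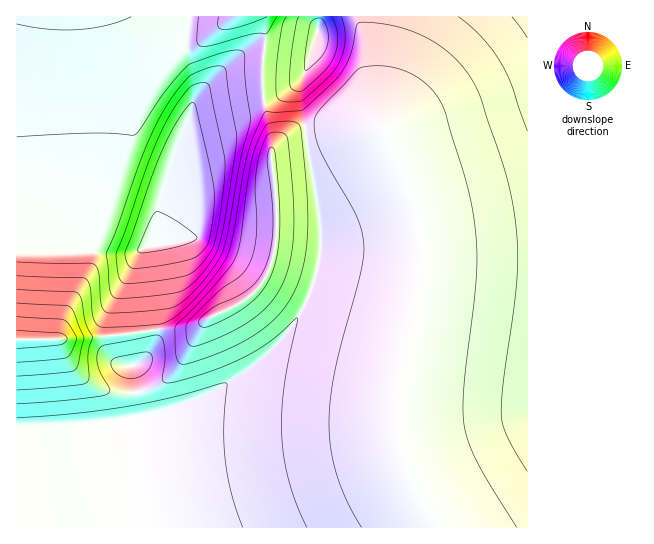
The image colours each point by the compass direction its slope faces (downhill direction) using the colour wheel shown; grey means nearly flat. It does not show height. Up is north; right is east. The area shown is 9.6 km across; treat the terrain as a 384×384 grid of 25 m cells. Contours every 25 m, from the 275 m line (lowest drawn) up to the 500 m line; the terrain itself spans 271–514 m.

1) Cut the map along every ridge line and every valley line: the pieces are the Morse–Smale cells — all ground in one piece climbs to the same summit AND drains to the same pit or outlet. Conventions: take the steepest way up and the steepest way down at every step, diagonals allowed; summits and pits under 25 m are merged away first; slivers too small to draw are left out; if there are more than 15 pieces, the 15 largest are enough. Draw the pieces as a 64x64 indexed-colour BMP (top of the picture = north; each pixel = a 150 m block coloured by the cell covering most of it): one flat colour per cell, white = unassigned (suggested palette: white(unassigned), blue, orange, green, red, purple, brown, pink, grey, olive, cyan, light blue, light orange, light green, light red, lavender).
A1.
<image width="64" height="64" href="data:image/bmp;base64,Qk12CAAAAAAAAHYAAAAoAAAAQAAAAEAAAAABAAQAAAAAAAAIAAATCwAAEwsAABAAAAAAAAAA////ALR3HwAOf/8ALKAsACgn1gC9Z5QAS1aMAMJ34wB/f38AIr28AM++FwDox64AeLv/AIrfmACWmP8A1bDFAFVVVVVVVVVVEREREREREREREREREREREREREiIiIiIiVVVVVVVVVVUREREREREREREREREREREREREiIiIiIiJVVVVVVVVVVRERERERERERERERERERERERESIiIiIiIlVVVVVVVVVRERERERERERERERERERERERESIiIiIiIiVVVVVVVVVVERERERERERERERERERERERERIiIiIiIiJVVVVVVVVVURERERERERERERERERERERERIiIiIiIiIlVVVVVVVVVREREREREREREREREREREREREiIiIiIiIiVVVVVVVVVVEREREREREREREREREREREREiIiIiIiIiJVVVVVVVVVERERERERERERERERERERERESIiIiIiIiIlVVVVVVVVURERERERERERERERERERERESIiIiIiIiIiVVVVVVVVVRERERERERERERERERERERERIiIiIiIiIiJVVVVVVVVVEREREREREREREREREREREREiIiIiIiIiIlVVVVVVVVURERERERERERERERERERERESIiIiIiIiIiVVVVVVVVVRERERERERERERERERERERERIiIiIiIiIiJVVVVVVVVVVREREREREREREREREREREREiIiIiIiIiIlVVVVVVVVVRERERERERERERERERERERESIiIiIiIiIiVVVVVVVVVVERERERERERERERERERERERIiIiIiIiIiJVVVVVVViIiqEREREREREREREREREREREiIiIiIiIiIlVVVVVYiIiKqqERERERERERERERERERESIiIiIiIiIiVVVVVYiIiIqqqhERERERERERERERERERIiIiIiIiIiJVVVVYiIiIiqqqEREREREREREREREREREiIiIiIiIiIlVVVYiIiIiIqqqhERERERERERERERERERIiIiIiIiIiVVVViIiIiIiKqqoREREREREREREREREREiIiIiIiIiJTVVOIiIiIiIqqqhERERERERERERERERESIiIiIiIiIjMzMzMzMzMziKqqoRERERERERERERERERIiIiIiIiIiMzMzMzMzMzMzRERBEREREREREREREREREiIiIiIiIiIzMzMzMzMzMzRERERBERERERERERERERERIiIiIiIiIjMzMzMzMzMzNERERERBEREREREREREREREiIiIiIiIiMzMzMzMzMzM0REREREQRERERERERERERESIiIiIiIiIzMzMzMzMzMzREREREREQRERERERERERERIiIiIiIiIjMzMzMzMzMzNEREREREREEREREREREREREiIiIiIiIiMzMzMzMzMzM0REREREREQRERERERERERERIiIiIiIiIzMzMzMzMzMzREREREREREEREREREREREREiIiIiIiIjMzMzMzMzMzNEREREREREQRERERERERERESIiIiIiIiMzMzMzMzMzNERERERERERBERERERERERERIiIiIiIiIzMzMzMzMzMzREREREREREEREREREREREREiIiIiIiIjMzMzMzMzMzNEREREREREQRERERERERERESIiIiIiIiMzMzMzMzMzM0RERERERERBERERERERERERIiIiIiIiIzMzMzMzMzMzNEREREREREERERERERERERIiIiIiIiIjMzMzMzMzMzM0REREREREQREREREREREREiIiIiIiIiMzMzMzMzMzMzRERERERERBERERERERERESIiIiIiIiIzMzMzMzMzMzNEREREREREERERERERERERIiIiIiIiIjMzMzMzMzMzMzREREREREQRERERERERERIiIiIiIiIiMzMzMzMzMzMzNERERERERBEREREREREREiIiIiIiIiIzMzMzMzMzMzM0REREREREEREREREREREiIiIiIiIiIjMzMzMzMzMzMzREREREREQRERERERERESIiIiIiIiIiMzMzMzMzMzMzM0RERERERBERERERERESIiIiIiIiIiIzMzMzMzMzMzMzREREREREERERERERERIiIiIiIiIiIjMzMzMzMzMzMzM0RERERERhEREREREREiIiIiIiIiIiMzMzMzMzMzMzMzRERERERGZhEREREREiIiIiIiIiIiIzMzMzMzMzMzMzNEREREREZmZmZmZmZiIiIiIiIiIiIjMzMzMzMzMzMzMzREREREZmZmZmZmZiIiIiIiIiIiIiMzMzMzMzMzMzMzN3d3RERmZmZmZmZmIiIiIiIiIiIiIzMzMzMzMzMzMzM3d3d3d5ZmZmZmZmYiIiIiIiIiIiIjMzMzMzMzMzMzMzN3d3d3mZZmZmZmZiIiIiIiIiIiIiMzMzMzMzMzMzMzM3d3d3eZmWZmZmZiIiIiIiIiIiIiIzMzMzMzMzMzMzMzd3d3d5mZlmZmZmIiIiIiIiIiIiIjMzMzMzMzMzMzMzd3d3d3mZmWZmZmYiIiIiIiIiIiIiMzMzMzMzMzMzMzN3d3d3eZmZlmZmZiIiIiIiIiIiIiIzMzMzMzMzMzMzN3d3d3d5mZmWZmZmIiIiIiIiIiIiIjMzMzMzMzMzMzM3d3d3d3mZmZZmZmYiIiIiIiIiIiIiMzMzMzMzMzMzMzd3d3d3eZmZmWZmZiIiIiIiIiIiIiIzMzMzMzMzMzMzN3d3d3d5mZmZZmZiIiIiIiIiIiIiIjMzMzMzMzMzMzMzd3d3d3mZmZlmZmIiIiIiIiIiIiIi"/>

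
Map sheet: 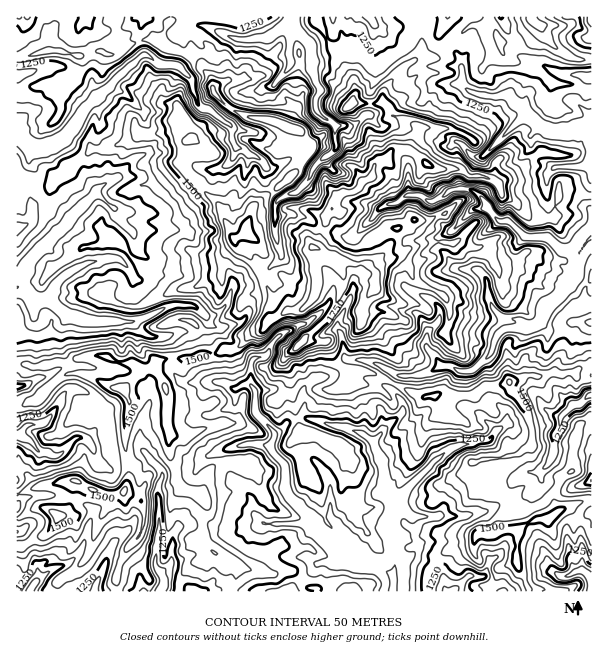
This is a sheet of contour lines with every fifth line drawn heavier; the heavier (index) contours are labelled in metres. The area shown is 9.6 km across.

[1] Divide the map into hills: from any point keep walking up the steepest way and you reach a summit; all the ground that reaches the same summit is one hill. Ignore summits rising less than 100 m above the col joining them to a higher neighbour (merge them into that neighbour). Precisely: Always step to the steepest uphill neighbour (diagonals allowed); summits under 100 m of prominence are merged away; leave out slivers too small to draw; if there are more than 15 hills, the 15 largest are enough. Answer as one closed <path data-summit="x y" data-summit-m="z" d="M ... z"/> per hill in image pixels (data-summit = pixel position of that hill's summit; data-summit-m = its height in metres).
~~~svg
<path data-summit="312 248" data-summit-m="1908" d="M447 16l-431 1 0 417 11 5 14 13 7 0 5 4 7-2 17-16 4 0 9 5 4 7 3 12 5 4 6 0 5-4 13-2 18-8 18 19 0 9-4 5 0 52-2 17 1 13-13 5-4 5-3-5-9-4-14-4-7 0-10 17-2 11 351 0-2-20-6-7-10-5-22-3 8-5 0-7-7-5-11-3 12-6 4-13-8-7-9 0-3-2 0-6-7-8-1-28-10-20 0-6 29-31-1-9-11-12 5-11 2-2 25-2 18-8 12 1 8 5 7 0 11-6 13-13 6-18 9-7 26-2 7-4 8 8 7 0 18-8-1 29-4 8 3 42 2 3 6 0 13-9 0-317-6 3-4 12-7 9-17-2-15-6-10-2-5 2-5 11-4 1-10-10-18 1-20-5-9-9 0-21-4-6-11-6-8-9 0-6 7-12z"/><path data-summit="509 383" data-summit-m="1561" d="M573 322l-18 8-7 0-8-8-7 4-26 2-9 7-6 18-13 13-11 6-7 0-8-5-12-1-18 8-25 2-2 2-5 11 11 12 1 9-29 31 0 6 10 20 1 28 7 8 0 6 3 2 9 0 7 6 57-1 20-5 11-8 5-12 14-13 9-6 10 0 11-8 5-9 0-15 7-15 0-8 12-12-4-27 0-19 4-8z"/><path data-summit="489 534" data-summit-m="1539" d="M591 396l-12 8-6 0-13 13 0 8-7 15 0 15-5 9-11 8-10 0-9 6-14 13-5 12-4 3-7 5-20 5-55 1-5 14-12 6 11 3 7 5 0 7-8 5 22 3 10 5 6 7 0 9 3 11 6 0 17-16 18 2 13 14 90 0z"/><path data-summit="57 516" data-summit-m="1579" d="M17 434l-1 97 6 2 9 15 7 24 0 6-8 14 63 0 14-28 7 0 14 4 9 4 3 5 4-5 13-5-1-13 2-17 0-52 4-5 0-9-18-19-18 8-13 2-5 4-6 0-5-4-3-12-4-7-9-5-4 0-17 16-7 2-5-4-7 0-14-13z"/><path data-summit="246 231" data-summit-m="1790" d="M240 148l-5 2-1 8-9 8-9 3-4 4-1 6-16 15-31 18-12 2-37-4 1 6 17 17 1 10 5 9 11 9-2 14-7 5-8-2 0 7-6 8-3 21-4 8 14 0 36-16 22 0 14 10 10-2 10-9 8-21 6-7 11-3 12-8 6 2 13-11-6-20 0-33 2-6-13-18 1-12-2-6z"/><path data-summit="533 20" data-summit-m="1480" d="M591 16l-142 0-10 19 0 6 8 9 11 6 4 6 0 21 9 9 20 5 18-1 10 10 3 0 6-11 5-3 10 2 15 6 17 2 7-9 4-12 6-4z"/>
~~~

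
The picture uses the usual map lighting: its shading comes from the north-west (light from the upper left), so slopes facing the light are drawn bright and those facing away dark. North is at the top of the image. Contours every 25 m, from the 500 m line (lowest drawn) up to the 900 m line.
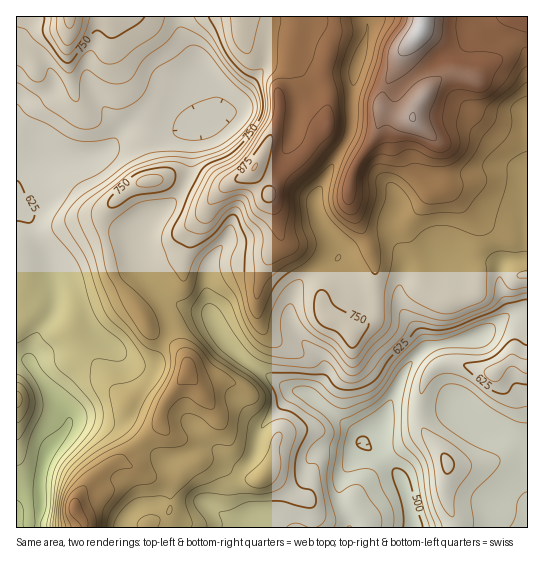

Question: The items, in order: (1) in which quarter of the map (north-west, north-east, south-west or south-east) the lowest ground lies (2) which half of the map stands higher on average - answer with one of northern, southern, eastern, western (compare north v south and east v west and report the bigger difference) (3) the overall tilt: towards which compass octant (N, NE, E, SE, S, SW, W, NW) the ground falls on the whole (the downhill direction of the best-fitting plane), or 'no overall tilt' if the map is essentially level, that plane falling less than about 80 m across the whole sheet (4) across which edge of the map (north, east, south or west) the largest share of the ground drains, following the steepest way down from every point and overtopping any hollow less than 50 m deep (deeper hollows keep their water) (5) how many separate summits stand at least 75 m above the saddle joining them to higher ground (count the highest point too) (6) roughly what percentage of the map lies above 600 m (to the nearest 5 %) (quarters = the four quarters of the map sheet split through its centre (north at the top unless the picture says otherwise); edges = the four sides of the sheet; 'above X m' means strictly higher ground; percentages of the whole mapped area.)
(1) Look to the south-east quarter for the lowest ground.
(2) Taken as a whole, the northern half is higher than the southern.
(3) On the whole the ground falls towards the south.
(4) Drainage is mainly to the south: more ground falls towards that edge than towards any other.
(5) There are 5 summits with 75 m or more of prominence.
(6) About 85 % of the map lies above 600 m.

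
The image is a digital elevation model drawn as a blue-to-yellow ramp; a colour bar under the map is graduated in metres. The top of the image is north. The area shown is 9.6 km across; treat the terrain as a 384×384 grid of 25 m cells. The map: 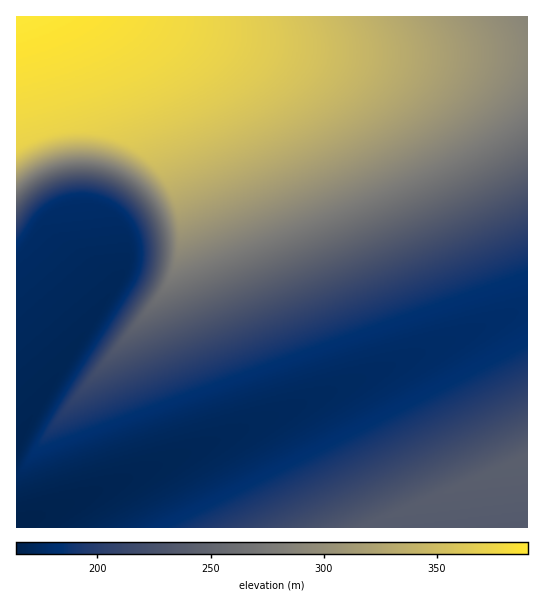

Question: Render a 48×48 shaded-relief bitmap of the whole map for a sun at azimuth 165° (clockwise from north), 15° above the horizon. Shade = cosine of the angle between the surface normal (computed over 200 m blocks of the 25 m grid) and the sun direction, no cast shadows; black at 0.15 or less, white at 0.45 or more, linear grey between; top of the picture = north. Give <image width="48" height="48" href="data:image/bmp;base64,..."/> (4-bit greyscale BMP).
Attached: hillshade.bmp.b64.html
<image width="48" height="48" href="data:image/bmp;base64,Qk32BAAAAAAAAHYAAAAoAAAAMAAAADAAAAABAAQAAAAAAIAEAAATCwAAEwsAABAAAAAAAAAAAAAAABEREQAiIiIAMzMzAERERABVVVUAZmZmAHd3dwCIiIgAmZmZAKqqqgC7u7sAzMzMAN3d3QDu7u4A////AGVVVVVVVEREREREREREREREVWZmZmZmZmZlVVVVVVRERERERERERERERVZmZmZmZmZmZVVVVVVUREREREREREREREVVZmZmZmZmZmVVVVVVVEREREREREREREREVWZmZmZmZmZmVVVVVVVERERERERERERERFVmZlZmZmZmZlVVVVVVRERERERERERERERVVkZ3dmZmZmZVVVVVVVRERERERERERERERURnd3ZmZmZmZVVVVVVURERERERERERERFRXd3d2ZmZmZmVVVVVVVERERERERERERFQ1d3d3d2ZmZmZlVVVVVVVERERERERERGVDZ3d3d3dmZmZmZlVVVVVVRERERERERGZTNnd3d3d3ZmZmZmZVVVVVVURERERERGZUI3d3d3d3d3ZmZmZmVVVVVVVURERERGZlMkd3d3d3d3d2ZmZmZmVVVVVVVERERGZlQhV4d3d3d3d3dmZmZmZlVVVVVVRERGZmVBFXiHd3d3d3d3dmZmZmZVVVVVVVRGZmZTEmiIiHd3d3d3d3ZmZmZmZVVVVVVWZmZUICaIiIh3d3d3d3d2ZmZmZmVVVVVWZmZlMQN4iIiId3d3d3d3d2ZmZmZlVVVWZmZmUxBHiIiIiId3d3d3d3dmZmZmZlVWZmZmVCAFiIiIiIiHd3d3d3d3ZmZmZmZWZmZmZTEBaIiIiIiIh3d3d3d3d3ZmZmZmZmZmZlMQN4iIiIiIiIh3d3d3d3d2ZmZmZmZmZlQhFYiIiIiIiIiId3d3d3d3dmZmZmZmZmUyJHiIiIiIiIiIiHd3d3d3d3ZmZmZmZmVDNHiIiIiIiIiIiIh3d3d3d3d3ZmZmZmZURGeIiIiIiIiIiIiId3d3d3d4ZmZmZmZlVWd4iIiIiIiIiIiIiHd3d3d5hmZmZmZ2Znd3d4iIiIiIiIiIiIh3d3d7mGZmZneId3d3d3eIiIiIiIiIiIiHd3d8uod3d4mZh3d3d3d3eIiIiIiIiIiId3d93LqZmqqpl3d3d3d3d3eIiIiIiIiIh3d+7t3MzMu6l3d3d3d3d3d3d4iIiIiIh3d97/7u3dy5d3d3d3d3d3d3d3d3d3d3d3d83u/u7cuod3d3d3d3d3d3d3d3d3d3d3d5vN3d3LmHZnd3d3d3d3d3d3d3d3d3d3d2iaq7qYdmZmZnd3d3d3d3d3d3d3d3d3d2Znd3d2ZmZmZmZnd3d3d3d3d3d3d3d3d2ZmZmZmZmZmZmZmZmZ3d3d3d3d3d3d3d2ZmZmZmZmZmZmZmZmZmZmZnd3d3d3d3d2ZmZmZmZmZmZmZmZmZmZmZmZmZmZmZnd2ZmZmZmZmZmZmZmZmZmZmZmZmZmZmZmZmZmZmZmZmZmZmZmZmZmZmZmZmZmZmZmZmZmZmZmZmZmZmZmZmZmZmZmZmZmZmZmZmZmZmZmZmZmZmZmZmZmZmZmZmZmZmZmZmZmZmZmZmZmZmZmZmZmZmVVVVVVVVVVZmZmZmZmZmZmZmZmZlVVVVVVVVVVVVVVVWZmZmZmZmZmZmZmVVVVVVVVVVVVVVVVVQ=="/>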